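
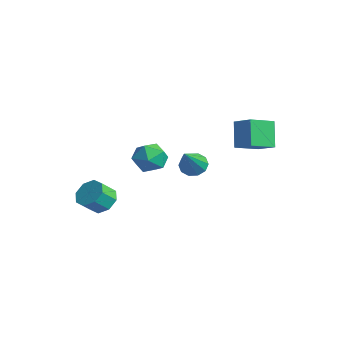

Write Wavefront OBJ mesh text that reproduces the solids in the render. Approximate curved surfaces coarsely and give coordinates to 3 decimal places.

v -2.558 -1.58 -1.974
v -1.723 -1.716 -2.176
v -1.667 -2.515 -1.408
v -2.502 -2.38 -1.206
v -1.798 -1.26 -1.696
v -1.742 -2.059 -0.928
v -2.319 -0.992 -1.38
v -2.263 -1.791 -0.611
v -2.979 -1.068 -1.411
v -2.924 -1.868 -0.643
v -3.393 -1.445 -1.772
v -3.337 -2.244 -1.004
v -3.318 -1.901 -2.252
v -3.262 -2.7 -1.484
v -2.797 -2.169 -2.569
v -2.741 -2.968 -1.8
v -2.136 -2.092 -2.537
v -2.081 -2.892 -1.769
v 0.519 1.668 0.993
v 0.786 1.233 0.47
v 1.521 0.532 2.447
v 1.078 1.572 0.533
v 1.156 1.946 0.771
v 0.991 2.215 1.094
v 0.646 2.274 1.378
v 0.252 2.102 1.515
v -0.04 1.764 1.452
v -0.118 1.389 1.214
v 0.046 1.121 0.891
v 0.392 1.061 0.607
v 3.32 -1.4 3.507
v 3.764 -1.879 4.177
v 2.596 -2.661 3.083
v 3.04 -3.14 3.753
v 2.397 -2.501 3.984
v 2.844 -1.722 4.245
v 3.516 -2.818 3.015
v 3.963 -2.039 3.276
v 3.885 -2.756 3.873
v 3.193 -2.56 4.471
v 3.167 -1.98 2.789
v 2.475 -1.784 3.387
v 1.603 3.22 3.94
v 2.681 3.443 4.467
v 1.55 4.6 3.466
v 2.628 4.823 3.993
v 2.332 2.797 2.627
v 3.41 3.02 3.154
v 2.279 4.177 2.153
v 3.357 4.4 2.68
f 2 1 5
f 2 5 3
f 3 5 6
f 3 6 4
f 5 1 7
f 5 7 6
f 6 7 8
f 6 8 4
f 7 1 9
f 7 9 8
f 8 9 10
f 8 10 4
f 9 1 11
f 9 11 10
f 10 11 12
f 10 12 4
f 11 1 13
f 11 13 12
f 12 13 14
f 12 14 4
f 13 1 15
f 13 15 14
f 14 15 16
f 14 16 4
f 15 1 17
f 15 17 16
f 16 17 18
f 16 18 4
f 17 1 2
f 17 2 18
f 18 2 3
f 18 3 4
f 20 19 22
f 20 22 21
f 22 19 23
f 22 23 21
f 23 19 24
f 23 24 21
f 24 19 25
f 24 25 21
f 25 19 26
f 25 26 21
f 26 19 27
f 26 27 21
f 27 19 28
f 27 28 21
f 28 19 29
f 28 29 21
f 29 19 30
f 29 30 21
f 30 19 20
f 30 20 21
f 31 42 36
f 31 36 32
f 31 32 38
f 31 38 41
f 31 41 42
f 32 36 40
f 36 42 35
f 42 41 33
f 41 38 37
f 38 32 39
f 34 40 35
f 34 35 33
f 34 33 37
f 34 37 39
f 34 39 40
f 35 40 36
f 33 35 42
f 37 33 41
f 39 37 38
f 40 39 32
f 44 46 43
f 47 44 43
f 43 46 45
f 45 47 43
f 44 50 46
f 48 44 47
f 48 50 44
f 46 50 45
f 49 47 45
f 45 50 49
f 49 48 47
f 50 48 49



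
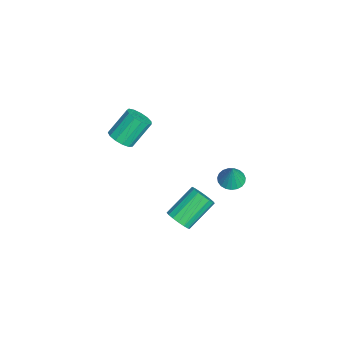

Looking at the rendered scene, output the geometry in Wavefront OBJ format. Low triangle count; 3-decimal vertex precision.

v 3.604 1.104 -0.009
v 4.199 1.108 0.464
v 3.251 2.401 1.643
v 2.656 2.396 1.169
v 4.272 1.376 0.229
v 3.324 2.669 1.408
v 4.193 1.582 -0.061
v 3.244 2.875 1.118
v 3.978 1.678 -0.338
v 3.03 2.97 0.841
v 3.678 1.642 -0.541
v 2.73 2.935 0.638
v 3.361 1.483 -0.621
v 2.413 2.776 0.558
v 3.1 1.237 -0.562
v 2.151 2.53 0.617
v 2.954 0.961 -0.376
v 2.006 2.253 0.803
v 2.957 0.717 -0.106
v 2.009 2.01 1.073
v 3.109 0.562 0.186
v 2.16 1.854 1.365
v 3.374 0.531 0.433
v 2.425 1.823 1.612
v 3.691 0.631 0.579
v 2.743 1.923 1.758
v 3.989 0.839 0.59
v 3.041 2.132 1.769
v -3.139 -1.869 0.309
v -2.376 -1.757 0.558
v -2.978 -0.72 1.94
v -3.741 -0.831 1.691
v -2.467 -1.419 0.264
v -3.069 -0.382 1.647
v -2.77 -1.224 -0.014
v -3.372 -0.187 1.368
v -3.191 -1.233 -0.191
v -3.793 -0.196 1.192
v -3.596 -1.444 -0.208
v -4.198 -0.407 1.174
v -3.855 -1.79 -0.062
v -4.457 -0.753 1.32
v -3.887 -2.161 0.202
v -4.489 -1.124 1.585
v -3.681 -2.439 0.5
v -4.283 -1.402 1.883
v -3.304 -2.536 0.738
v -3.906 -1.499 2.12
v -2.874 -2.421 0.839
v -3.476 -1.384 2.221
v -2.528 -2.131 0.772
v -3.13 -1.093 2.154
v 0.662 3.932 0.485
v 1.121 3.369 0.341
v 1.098 3.948 1.815
v 1.298 3.613 0.28
v 1.365 3.912 0.255
v 1.311 4.215 0.269
v 1.145 4.469 0.32
v 0.895 4.629 0.4
v 0.605 4.67 0.495
v 0.324 4.582 0.588
v 0.103 4.383 0.663
v -0.022 4.105 0.707
v -0.029 3.797 0.713
v 0.084 3.513 0.679
v 0.297 3.301 0.612
v 0.573 3.198 0.523
v 0.864 3.222 0.427
f 2 1 5
f 2 5 3
f 3 5 6
f 3 6 4
f 5 1 7
f 5 7 6
f 6 7 8
f 6 8 4
f 7 1 9
f 7 9 8
f 8 9 10
f 8 10 4
f 9 1 11
f 9 11 10
f 10 11 12
f 10 12 4
f 11 1 13
f 11 13 12
f 12 13 14
f 12 14 4
f 13 1 15
f 13 15 14
f 14 15 16
f 14 16 4
f 15 1 17
f 15 17 16
f 16 17 18
f 16 18 4
f 17 1 19
f 17 19 18
f 18 19 20
f 18 20 4
f 19 1 21
f 19 21 20
f 20 21 22
f 20 22 4
f 21 1 23
f 21 23 22
f 22 23 24
f 22 24 4
f 23 1 25
f 23 25 24
f 24 25 26
f 24 26 4
f 25 1 27
f 25 27 26
f 26 27 28
f 26 28 4
f 27 1 2
f 27 2 28
f 28 2 3
f 28 3 4
f 30 29 33
f 30 33 31
f 31 33 34
f 31 34 32
f 33 29 35
f 33 35 34
f 34 35 36
f 34 36 32
f 35 29 37
f 35 37 36
f 36 37 38
f 36 38 32
f 37 29 39
f 37 39 38
f 38 39 40
f 38 40 32
f 39 29 41
f 39 41 40
f 40 41 42
f 40 42 32
f 41 29 43
f 41 43 42
f 42 43 44
f 42 44 32
f 43 29 45
f 43 45 44
f 44 45 46
f 44 46 32
f 45 29 47
f 45 47 46
f 46 47 48
f 46 48 32
f 47 29 49
f 47 49 48
f 48 49 50
f 48 50 32
f 49 29 51
f 49 51 50
f 50 51 52
f 50 52 32
f 51 29 30
f 51 30 52
f 52 30 31
f 52 31 32
f 54 53 56
f 54 56 55
f 56 53 57
f 56 57 55
f 57 53 58
f 57 58 55
f 58 53 59
f 58 59 55
f 59 53 60
f 59 60 55
f 60 53 61
f 60 61 55
f 61 53 62
f 61 62 55
f 62 53 63
f 62 63 55
f 63 53 64
f 63 64 55
f 64 53 65
f 64 65 55
f 65 53 66
f 65 66 55
f 66 53 67
f 66 67 55
f 67 53 68
f 67 68 55
f 68 53 69
f 68 69 55
f 69 53 54
f 69 54 55



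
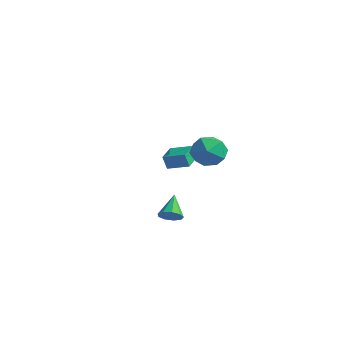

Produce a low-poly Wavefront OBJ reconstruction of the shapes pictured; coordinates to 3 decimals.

v -3.415 2.943 -3.236
v -3.605 2.76 -2.334
v -4.126 4.157 -3.138
v -4.315 3.973 -2.236
v -2.265 3.587 -2.864
v -2.454 3.403 -1.962
v -2.975 4.8 -2.766
v -3.165 4.617 -1.864
v 1.657 2.818 -0.043
v 2.369 1.879 -0.192
v 0.171 1.641 0.272
v 0.883 0.702 0.123
v 1.009 1.397 1.078
v 1.928 2.125 0.883
v 0.612 1.395 -0.803
v 1.531 2.123 -0.998
v 1.723 1 -0.662
v 1.969 1.001 0.5
v 0.571 2.519 -0.42
v 0.817 2.52 0.742
v 4.114 -3.541 -2.077
v 4.702 -3.422 -1.758
v 3.386 -2.619 -1.083
v 4.638 -3.108 -2.096
v 4.329 -2.998 -2.425
v 3.919 -3.142 -2.591
v 3.6 -3.472 -2.517
v 3.522 -3.836 -2.238
v 3.721 -4.061 -1.883
v 4.104 -4.044 -1.619
v 4.491 -3.791 -1.57
f 2 4 1
f 5 2 1
f 1 4 3
f 3 5 1
f 2 8 4
f 6 2 5
f 6 8 2
f 4 8 3
f 7 5 3
f 3 8 7
f 7 6 5
f 8 6 7
f 9 20 14
f 9 14 10
f 9 10 16
f 9 16 19
f 9 19 20
f 10 14 18
f 14 20 13
f 20 19 11
f 19 16 15
f 16 10 17
f 12 18 13
f 12 13 11
f 12 11 15
f 12 15 17
f 12 17 18
f 13 18 14
f 11 13 20
f 15 11 19
f 17 15 16
f 18 17 10
f 22 21 24
f 22 24 23
f 24 21 25
f 24 25 23
f 25 21 26
f 25 26 23
f 26 21 27
f 26 27 23
f 27 21 28
f 27 28 23
f 28 21 29
f 28 29 23
f 29 21 30
f 29 30 23
f 30 21 31
f 30 31 23
f 31 21 22
f 31 22 23



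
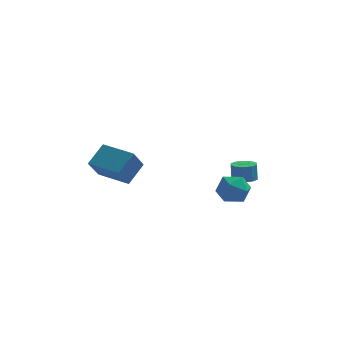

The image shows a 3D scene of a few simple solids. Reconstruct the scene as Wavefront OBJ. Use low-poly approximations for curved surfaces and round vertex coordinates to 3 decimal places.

v 3.225 1.145 -0.931
v 4.041 0.763 -0.205
v 1.979 -0.003 -0.135
v 2.795 -0.385 0.591
v 2.397 0.697 0.686
v 3.167 1.406 0.194
v 2.853 -0.646 -0.534
v 3.623 0.063 -1.026
v 3.811 -0.344 0.04
v 3.529 0.486 0.794
v 2.491 0.274 -1.134
v 2.209 1.104 -0.38
v -2.787 -4.109 2.526
v -3.286 -4.975 3.814
v -4.564 -2.921 2.638
v -5.062 -3.787 3.926
v -2.018 -3.053 3.534
v -2.516 -3.919 4.822
v -3.794 -1.865 3.646
v -4.293 -2.731 4.934
v 3.679 3.69 -1.031
v 4.16 4.347 -1.121
v 4.103 4.548 0.041
v 3.621 3.89 0.131
v 3.678 4.498 -1.17
v 3.621 4.698 -0.009
v 3.197 4.339 -1.167
v 3.14 4.54 -0.005
v 2.9 3.933 -1.111
v 2.842 4.134 0.05
v 2.9 3.433 -1.025
v 2.843 3.634 0.137
v 3.197 3.032 -0.941
v 3.14 3.233 0.221
v 3.679 2.882 -0.891
v 3.622 3.082 0.27
v 4.16 3.04 -0.895
v 4.103 3.241 0.267
v 4.458 3.446 -0.95
v 4.4 3.647 0.211
v 4.457 3.946 -1.037
v 4.4 4.147 0.125
f 1 12 6
f 1 6 2
f 1 2 8
f 1 8 11
f 1 11 12
f 2 6 10
f 6 12 5
f 12 11 3
f 11 8 7
f 8 2 9
f 4 10 5
f 4 5 3
f 4 3 7
f 4 7 9
f 4 9 10
f 5 10 6
f 3 5 12
f 7 3 11
f 9 7 8
f 10 9 2
f 14 16 13
f 17 14 13
f 13 16 15
f 15 17 13
f 14 20 16
f 18 14 17
f 18 20 14
f 16 20 15
f 19 17 15
f 15 20 19
f 19 18 17
f 20 18 19
f 22 21 25
f 22 25 23
f 23 25 26
f 23 26 24
f 25 21 27
f 25 27 26
f 26 27 28
f 26 28 24
f 27 21 29
f 27 29 28
f 28 29 30
f 28 30 24
f 29 21 31
f 29 31 30
f 30 31 32
f 30 32 24
f 31 21 33
f 31 33 32
f 32 33 34
f 32 34 24
f 33 21 35
f 33 35 34
f 34 35 36
f 34 36 24
f 35 21 37
f 35 37 36
f 36 37 38
f 36 38 24
f 37 21 39
f 37 39 38
f 38 39 40
f 38 40 24
f 39 21 41
f 39 41 40
f 40 41 42
f 40 42 24
f 41 21 22
f 41 22 42
f 42 22 23
f 42 23 24



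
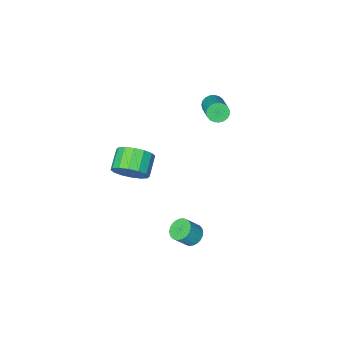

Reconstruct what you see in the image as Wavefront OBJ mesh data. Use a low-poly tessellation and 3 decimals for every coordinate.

v 3.587 2.669 3.534
v 4.23 2.654 4.364
v 3.396 1.817 4.996
v 2.753 1.831 4.166
v 3.889 3.066 4.458
v 3.055 2.229 5.09
v 3.466 3.371 4.305
v 2.632 2.534 4.937
v 3.076 3.488 3.945
v 2.242 2.651 4.577
v 2.823 3.386 3.475
v 1.988 2.549 4.107
v 2.774 3.091 3.021
v 1.94 2.254 3.653
v 2.944 2.683 2.704
v 2.11 1.846 3.336
v 3.285 2.271 2.61
v 2.451 1.434 3.242
v 3.708 1.966 2.763
v 2.874 1.129 3.395
v 4.098 1.849 3.123
v 3.264 1.012 3.755
v 4.352 1.951 3.593
v 3.517 1.114 4.225
v 4.4 2.246 4.047
v 3.566 1.409 4.679
v 0.12 3.336 -3.637
v 0.563 2.932 -4.036
v 1.303 2.84 -3.122
v 0.86 3.244 -2.723
v 0.661 3.189 -4.09
v 1.401 3.098 -3.175
v 0.677 3.47 -4.074
v 1.416 3.378 -3.16
v 0.608 3.729 -3.992
v 1.348 3.637 -3.078
v 0.464 3.929 -3.856
v 1.204 3.837 -2.942
v 0.269 4.039 -3.687
v 1.009 3.947 -2.772
v 0.05 4.041 -3.51
v 0.79 3.949 -2.596
v -0.157 3.936 -3.353
v 0.583 3.845 -2.438
v -0.323 3.74 -3.238
v 0.417 3.648 -2.324
v -0.421 3.482 -3.185
v 0.319 3.391 -2.27
v -0.436 3.202 -3.2
v 0.303 3.11 -2.286
v -0.368 2.943 -3.282
v 0.372 2.851 -2.368
v -0.224 2.743 -3.418
v 0.516 2.651 -2.504
v -0.029 2.633 -3.588
v 0.711 2.541 -2.673
v 0.19 2.631 -3.764
v 0.93 2.539 -2.85
v 0.397 2.735 -3.922
v 1.137 2.644 -3.007
v -4.188 -1.533 1.912
v -3.572 -1.681 1.726
v -2.876 -0.054 2.743
v -3.492 0.093 2.928
v -3.655 -1.517 1.522
v -2.96 0.109 2.538
v -3.831 -1.357 1.385
v -3.135 0.27 2.402
v -4.068 -1.227 1.34
v -3.373 0.4 2.356
v -4.326 -1.15 1.393
v -3.631 0.477 2.409
v -4.56 -1.139 1.536
v -3.865 0.487 2.552
v -4.73 -1.196 1.744
v -4.034 0.43 2.76
v -4.806 -1.312 1.981
v -4.11 0.314 2.997
v -4.775 -1.466 2.206
v -4.079 0.16 3.222
v -4.642 -1.631 2.38
v -3.947 -0.005 3.396
v -4.431 -1.78 2.473
v -3.736 -0.154 3.49
v -4.178 -1.886 2.47
v -3.483 -0.259 3.486
v -3.927 -1.931 2.369
v -3.231 -0.304 3.386
v -3.72 -1.907 2.19
v -3.025 -0.281 3.206
v -3.595 -1.818 1.963
v -2.899 -0.192 2.979
f 2 1 5
f 2 5 3
f 3 5 6
f 3 6 4
f 5 1 7
f 5 7 6
f 6 7 8
f 6 8 4
f 7 1 9
f 7 9 8
f 8 9 10
f 8 10 4
f 9 1 11
f 9 11 10
f 10 11 12
f 10 12 4
f 11 1 13
f 11 13 12
f 12 13 14
f 12 14 4
f 13 1 15
f 13 15 14
f 14 15 16
f 14 16 4
f 15 1 17
f 15 17 16
f 16 17 18
f 16 18 4
f 17 1 19
f 17 19 18
f 18 19 20
f 18 20 4
f 19 1 21
f 19 21 20
f 20 21 22
f 20 22 4
f 21 1 23
f 21 23 22
f 22 23 24
f 22 24 4
f 23 1 25
f 23 25 24
f 24 25 26
f 24 26 4
f 25 1 2
f 25 2 26
f 26 2 3
f 26 3 4
f 28 27 31
f 28 31 29
f 29 31 32
f 29 32 30
f 31 27 33
f 31 33 32
f 32 33 34
f 32 34 30
f 33 27 35
f 33 35 34
f 34 35 36
f 34 36 30
f 35 27 37
f 35 37 36
f 36 37 38
f 36 38 30
f 37 27 39
f 37 39 38
f 38 39 40
f 38 40 30
f 39 27 41
f 39 41 40
f 40 41 42
f 40 42 30
f 41 27 43
f 41 43 42
f 42 43 44
f 42 44 30
f 43 27 45
f 43 45 44
f 44 45 46
f 44 46 30
f 45 27 47
f 45 47 46
f 46 47 48
f 46 48 30
f 47 27 49
f 47 49 48
f 48 49 50
f 48 50 30
f 49 27 51
f 49 51 50
f 50 51 52
f 50 52 30
f 51 27 53
f 51 53 52
f 52 53 54
f 52 54 30
f 53 27 55
f 53 55 54
f 54 55 56
f 54 56 30
f 55 27 57
f 55 57 56
f 56 57 58
f 56 58 30
f 57 27 59
f 57 59 58
f 58 59 60
f 58 60 30
f 59 27 28
f 59 28 60
f 60 28 29
f 60 29 30
f 62 61 65
f 62 65 63
f 63 65 66
f 63 66 64
f 65 61 67
f 65 67 66
f 66 67 68
f 66 68 64
f 67 61 69
f 67 69 68
f 68 69 70
f 68 70 64
f 69 61 71
f 69 71 70
f 70 71 72
f 70 72 64
f 71 61 73
f 71 73 72
f 72 73 74
f 72 74 64
f 73 61 75
f 73 75 74
f 74 75 76
f 74 76 64
f 75 61 77
f 75 77 76
f 76 77 78
f 76 78 64
f 77 61 79
f 77 79 78
f 78 79 80
f 78 80 64
f 79 61 81
f 79 81 80
f 80 81 82
f 80 82 64
f 81 61 83
f 81 83 82
f 82 83 84
f 82 84 64
f 83 61 85
f 83 85 84
f 84 85 86
f 84 86 64
f 85 61 87
f 85 87 86
f 86 87 88
f 86 88 64
f 87 61 89
f 87 89 88
f 88 89 90
f 88 90 64
f 89 61 91
f 89 91 90
f 90 91 92
f 90 92 64
f 91 61 62
f 91 62 92
f 92 62 63
f 92 63 64



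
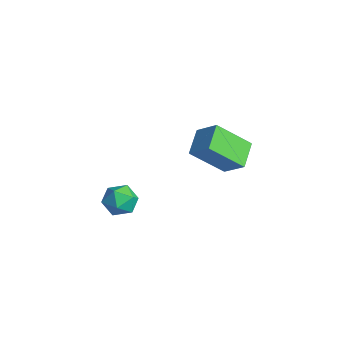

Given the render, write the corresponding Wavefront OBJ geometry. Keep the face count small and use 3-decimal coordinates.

v -2.246 -2.749 1.574
v -1.796 -2.042 1.818
v -1.264 -3.038 0.602
v -0.814 -2.331 0.846
v -0.873 -3.017 1.382
v -1.48 -2.838 1.983
v -1.58 -2.242 0.437
v -2.187 -2.063 1.038
v -1.385 -1.728 1.115
v -0.948 -2.207 1.699
v -2.112 -2.873 0.721
v -1.675 -3.352 1.305
v -2.87 1.961 3.146
v -1.921 2.398 3.984
v -2.297 3.412 1.74
v -1.347 3.849 2.579
v -1.953 1.051 2.581
v -1.003 1.488 3.42
v -1.379 2.502 1.176
v -0.43 2.939 2.014
f 1 12 6
f 1 6 2
f 1 2 8
f 1 8 11
f 1 11 12
f 2 6 10
f 6 12 5
f 12 11 3
f 11 8 7
f 8 2 9
f 4 10 5
f 4 5 3
f 4 3 7
f 4 7 9
f 4 9 10
f 5 10 6
f 3 5 12
f 7 3 11
f 9 7 8
f 10 9 2
f 14 16 13
f 17 14 13
f 13 16 15
f 15 17 13
f 14 20 16
f 18 14 17
f 18 20 14
f 16 20 15
f 19 17 15
f 15 20 19
f 19 18 17
f 20 18 19



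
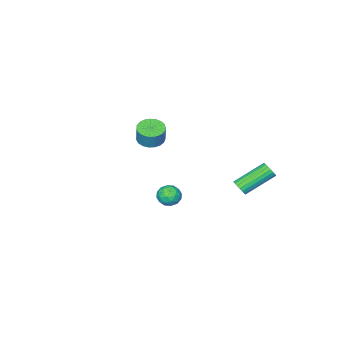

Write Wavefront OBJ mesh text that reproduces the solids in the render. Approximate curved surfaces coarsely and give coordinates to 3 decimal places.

v -1.644 -3.595 1.316
v -0.946 -4.024 1.289
v -0.738 -3.754 2.377
v -1.436 -3.325 2.404
v -0.842 -3.714 1.192
v -0.634 -3.444 2.28
v -0.877 -3.383 1.117
v -0.669 -3.113 2.205
v -1.045 -3.089 1.076
v -0.837 -2.819 2.164
v -1.316 -2.883 1.076
v -1.108 -2.613 2.164
v -1.644 -2.799 1.119
v -1.436 -2.529 2.206
v -1.972 -2.853 1.195
v -1.764 -2.583 2.283
v -2.243 -3.036 1.292
v -2.035 -2.766 2.38
v -2.411 -3.315 1.393
v -2.203 -3.045 2.481
v -2.446 -3.642 1.481
v -2.238 -3.372 2.569
v -2.342 -3.962 1.541
v -2.134 -3.692 2.629
v -2.118 -4.218 1.561
v -1.91 -3.948 2.649
v -1.812 -4.366 1.54
v -1.603 -4.096 2.627
v -1.476 -4.381 1.479
v -1.268 -4.111 2.567
v -1.17 -4.26 1.391
v -0.962 -3.99 2.478
v 3.024 3.89 3.119
v 3.519 4.279 3.411
v 3.781 3.461 2.409
v 4.276 3.85 2.701
v 3.993 3.325 3.056
v 3.525 3.59 3.495
v 3.775 4.15 2.325
v 3.307 4.415 2.764
v 3.983 4.44 2.92
v 4.118 3.93 3.372
v 3.182 3.81 2.448
v 3.317 3.3 2.9
v 3.205 4.122 3.327
v 4.095 3.618 2.493
v 3.929 3.309 2.701
v 4.219 3.538 2.873
v 3.209 3.717 3.377
v 3.5 3.946 3.548
v 3.778 3.386 3.339
v 3.8 3.794 2.272
v 4.091 4.023 2.443
v 3.081 4.202 2.947
v 3.371 4.431 3.119
v 3.522 4.354 2.481
v 3.769 4.446 3.21
v 4.213 4.193 2.793
v 3.919 4.369 2.572
v 3.644 4.525 2.83
v 3.848 4.146 3.476
v 4.293 3.894 3.059
v 4.126 3.585 3.267
v 3.851 3.741 3.525
v 4.12 4.24 3.188
v 3.007 3.846 2.761
v 3.452 3.594 2.344
v 3.449 3.999 2.295
v 3.174 4.155 2.553
v 3.087 3.547 3.027
v 3.531 3.294 2.61
v 3.656 3.215 2.99
v 3.381 3.371 3.248
v 3.18 3.5 2.632
v -2.761 2.423 -0.27
v -2.462 2.772 0.013
v -4.18 3.385 1.074
v -4.479 3.037 0.79
v -2.531 2.903 -0.176
v -4.249 3.516 0.885
v -2.647 2.939 -0.383
v -4.365 3.552 0.677
v -2.785 2.873 -0.569
v -4.503 3.486 0.492
v -2.918 2.718 -0.695
v -4.636 3.331 0.366
v -3.02 2.504 -0.737
v -4.738 3.117 0.323
v -3.071 2.275 -0.687
v -4.789 2.888 0.374
v -3.06 2.075 -0.554
v -4.778 2.688 0.507
v -2.991 1.944 -0.365
v -4.709 2.557 0.696
v -2.875 1.908 -0.157
v -4.593 2.521 0.903
v -2.737 1.974 0.028
v -4.455 2.587 1.089
v -2.604 2.129 0.154
v -4.322 2.742 1.215
v -2.502 2.343 0.197
v -4.22 2.956 1.257
v -2.451 2.572 0.146
v -4.169 3.185 1.207
f 2 1 5
f 2 5 3
f 3 5 6
f 3 6 4
f 5 1 7
f 5 7 6
f 6 7 8
f 6 8 4
f 7 1 9
f 7 9 8
f 8 9 10
f 8 10 4
f 9 1 11
f 9 11 10
f 10 11 12
f 10 12 4
f 11 1 13
f 11 13 12
f 12 13 14
f 12 14 4
f 13 1 15
f 13 15 14
f 14 15 16
f 14 16 4
f 15 1 17
f 15 17 16
f 16 17 18
f 16 18 4
f 17 1 19
f 17 19 18
f 18 19 20
f 18 20 4
f 19 1 21
f 19 21 20
f 20 21 22
f 20 22 4
f 21 1 23
f 21 23 22
f 22 23 24
f 22 24 4
f 23 1 25
f 23 25 24
f 24 25 26
f 24 26 4
f 25 1 27
f 25 27 26
f 26 27 28
f 26 28 4
f 27 1 29
f 27 29 28
f 28 29 30
f 28 30 4
f 29 1 31
f 29 31 30
f 30 31 32
f 30 32 4
f 31 1 2
f 31 2 32
f 32 2 3
f 32 3 4
f 33 70 49
f 70 44 73
f 49 73 38
f 70 73 49
f 33 49 45
f 49 38 50
f 45 50 34
f 49 50 45
f 33 45 54
f 45 34 55
f 54 55 40
f 45 55 54
f 33 54 66
f 54 40 69
f 66 69 43
f 54 69 66
f 33 66 70
f 66 43 74
f 70 74 44
f 66 74 70
f 34 50 61
f 50 38 64
f 61 64 42
f 50 64 61
f 38 73 51
f 73 44 72
f 51 72 37
f 73 72 51
f 44 74 71
f 74 43 67
f 71 67 35
f 74 67 71
f 43 69 68
f 69 40 56
f 68 56 39
f 69 56 68
f 40 55 60
f 55 34 57
f 60 57 41
f 55 57 60
f 36 62 48
f 62 42 63
f 48 63 37
f 62 63 48
f 36 48 46
f 48 37 47
f 46 47 35
f 48 47 46
f 36 46 53
f 46 35 52
f 53 52 39
f 46 52 53
f 36 53 58
f 53 39 59
f 58 59 41
f 53 59 58
f 36 58 62
f 58 41 65
f 62 65 42
f 58 65 62
f 37 63 51
f 63 42 64
f 51 64 38
f 63 64 51
f 35 47 71
f 47 37 72
f 71 72 44
f 47 72 71
f 39 52 68
f 52 35 67
f 68 67 43
f 52 67 68
f 41 59 60
f 59 39 56
f 60 56 40
f 59 56 60
f 42 65 61
f 65 41 57
f 61 57 34
f 65 57 61
f 76 75 79
f 76 79 77
f 77 79 80
f 77 80 78
f 79 75 81
f 79 81 80
f 80 81 82
f 80 82 78
f 81 75 83
f 81 83 82
f 82 83 84
f 82 84 78
f 83 75 85
f 83 85 84
f 84 85 86
f 84 86 78
f 85 75 87
f 85 87 86
f 86 87 88
f 86 88 78
f 87 75 89
f 87 89 88
f 88 89 90
f 88 90 78
f 89 75 91
f 89 91 90
f 90 91 92
f 90 92 78
f 91 75 93
f 91 93 92
f 92 93 94
f 92 94 78
f 93 75 95
f 93 95 94
f 94 95 96
f 94 96 78
f 95 75 97
f 95 97 96
f 96 97 98
f 96 98 78
f 97 75 99
f 97 99 98
f 98 99 100
f 98 100 78
f 99 75 101
f 99 101 100
f 100 101 102
f 100 102 78
f 101 75 103
f 101 103 102
f 102 103 104
f 102 104 78
f 103 75 76
f 103 76 104
f 104 76 77
f 104 77 78



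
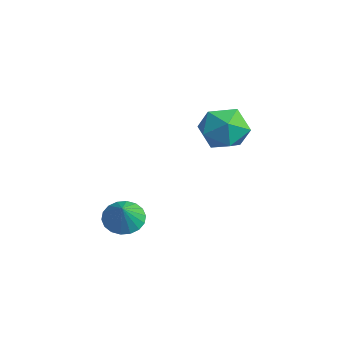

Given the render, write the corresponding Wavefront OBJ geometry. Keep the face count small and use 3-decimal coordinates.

v -3.016 -0.978 -1.249
v -2.297 -1.011 -1.773
v -2.264 -1.382 -0.191
v -2.29 -0.639 -1.636
v -2.426 -0.335 -1.423
v -2.679 -0.157 -1.175
v -2.999 -0.143 -0.942
v -3.323 -0.293 -0.77
v -3.585 -0.58 -0.693
v -3.735 -0.945 -0.726
v -3.743 -1.316 -0.862
v -3.606 -1.621 -1.076
v -3.353 -1.798 -1.323
v -3.033 -1.813 -1.556
v -2.71 -1.662 -1.728
v -2.447 -1.376 -1.806
v -4.528 4.117 1.7
v -3.981 4.957 2.394
v -3.359 2.723 2.466
v -2.812 3.563 3.16
v -3.97 3.248 3.382
v -4.692 4.11 2.908
v -2.648 3.57 1.952
v -3.37 4.432 1.478
v -2.819 4.619 2.55
v -3.636 4.42 3.434
v -3.704 3.26 1.426
v -4.521 3.061 2.31
f 2 1 4
f 2 4 3
f 4 1 5
f 4 5 3
f 5 1 6
f 5 6 3
f 6 1 7
f 6 7 3
f 7 1 8
f 7 8 3
f 8 1 9
f 8 9 3
f 9 1 10
f 9 10 3
f 10 1 11
f 10 11 3
f 11 1 12
f 11 12 3
f 12 1 13
f 12 13 3
f 13 1 14
f 13 14 3
f 14 1 15
f 14 15 3
f 15 1 16
f 15 16 3
f 16 1 2
f 16 2 3
f 17 28 22
f 17 22 18
f 17 18 24
f 17 24 27
f 17 27 28
f 18 22 26
f 22 28 21
f 28 27 19
f 27 24 23
f 24 18 25
f 20 26 21
f 20 21 19
f 20 19 23
f 20 23 25
f 20 25 26
f 21 26 22
f 19 21 28
f 23 19 27
f 25 23 24
f 26 25 18



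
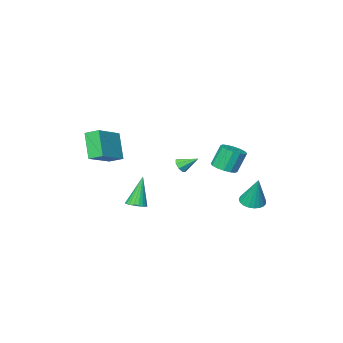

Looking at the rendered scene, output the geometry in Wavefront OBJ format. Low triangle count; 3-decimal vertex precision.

v 2.384 -1.382 -0.751
v 1.986 -2.424 0.812
v 4.207 -0.656 0.198
v 3.809 -1.698 1.76
v 2.871 -2.122 -1.12
v 2.473 -3.164 0.442
v 4.694 -1.396 -0.172
v 4.296 -2.438 1.391
v 1.444 3.075 0.147
v 1.842 3.181 0.465
v 0.756 3.785 0.773
v 1.822 3.432 0.157
v 1.58 3.474 -0.156
v 1.259 3.282 -0.292
v 1.046 2.969 -0.17
v 1.066 2.718 0.138
v 1.308 2.675 0.451
v 1.629 2.867 0.587
v -3.57 0.207 -2.406
v -3.073 0.854 -2.254
v -3.673 0.98 -0.841
v -4.17 0.333 -0.994
v -3.431 1.025 -2.421
v -4.03 1.151 -1.008
v -3.825 0.976 -2.584
v -4.425 1.103 -1.171
v -4.151 0.722 -2.699
v -4.751 0.849 -1.286
v -4.322 0.329 -2.736
v -4.921 0.456 -1.323
v -4.291 -0.096 -2.685
v -4.891 0.031 -1.272
v -4.067 -0.44 -2.559
v -4.667 -0.314 -1.146
v -3.71 -0.611 -2.392
v -4.309 -0.485 -0.979
v -3.315 -0.563 -2.229
v -3.915 -0.436 -0.816
v -2.989 -0.309 -2.114
v -3.589 -0.182 -0.701
v -2.819 0.084 -2.077
v -3.418 0.211 -0.664
v -2.849 0.509 -2.128
v -3.449 0.636 -0.715
v 3.146 1.128 -3.251
v 3.75 1.061 -3.051
v 2.474 0.812 -1.329
v 3.711 1.322 -3.022
v 3.573 1.55 -3.032
v 3.362 1.705 -3.08
v 3.114 1.76 -3.158
v 2.871 1.706 -3.252
v 2.675 1.551 -3.346
v 2.561 1.324 -3.423
v 2.548 1.062 -3.47
v 2.638 0.812 -3.48
v 2.816 0.616 -3.45
v 3.051 0.509 -3.385
v 3.302 0.509 -3.298
v 3.526 0.616 -3.202
v 3.685 0.811 -3.115
v -3.958 2.524 -4.322
v -3.171 2.384 -4.306
v -3.882 3.176 -2.358
v -3.183 2.7 -4.41
v -3.329 2.985 -4.499
v -3.584 3.191 -4.557
v -3.903 3.281 -4.575
v -4.232 3.24 -4.549
v -4.514 3.076 -4.483
v -4.7 2.816 -4.39
v -4.757 2.506 -4.285
v -4.676 2.199 -4.186
v -4.471 1.948 -4.11
v -4.177 1.797 -4.072
v -3.846 1.771 -4.076
v -3.534 1.876 -4.123
v -3.295 2.093 -4.204
f 2 4 1
f 5 2 1
f 1 4 3
f 3 5 1
f 2 8 4
f 6 2 5
f 6 8 2
f 4 8 3
f 7 5 3
f 3 8 7
f 7 6 5
f 8 6 7
f 10 9 12
f 10 12 11
f 12 9 13
f 12 13 11
f 13 9 14
f 13 14 11
f 14 9 15
f 14 15 11
f 15 9 16
f 15 16 11
f 16 9 17
f 16 17 11
f 17 9 18
f 17 18 11
f 18 9 10
f 18 10 11
f 20 19 23
f 20 23 21
f 21 23 24
f 21 24 22
f 23 19 25
f 23 25 24
f 24 25 26
f 24 26 22
f 25 19 27
f 25 27 26
f 26 27 28
f 26 28 22
f 27 19 29
f 27 29 28
f 28 29 30
f 28 30 22
f 29 19 31
f 29 31 30
f 30 31 32
f 30 32 22
f 31 19 33
f 31 33 32
f 32 33 34
f 32 34 22
f 33 19 35
f 33 35 34
f 34 35 36
f 34 36 22
f 35 19 37
f 35 37 36
f 36 37 38
f 36 38 22
f 37 19 39
f 37 39 38
f 38 39 40
f 38 40 22
f 39 19 41
f 39 41 40
f 40 41 42
f 40 42 22
f 41 19 43
f 41 43 42
f 42 43 44
f 42 44 22
f 43 19 20
f 43 20 44
f 44 20 21
f 44 21 22
f 46 45 48
f 46 48 47
f 48 45 49
f 48 49 47
f 49 45 50
f 49 50 47
f 50 45 51
f 50 51 47
f 51 45 52
f 51 52 47
f 52 45 53
f 52 53 47
f 53 45 54
f 53 54 47
f 54 45 55
f 54 55 47
f 55 45 56
f 55 56 47
f 56 45 57
f 56 57 47
f 57 45 58
f 57 58 47
f 58 45 59
f 58 59 47
f 59 45 60
f 59 60 47
f 60 45 61
f 60 61 47
f 61 45 46
f 61 46 47
f 63 62 65
f 63 65 64
f 65 62 66
f 65 66 64
f 66 62 67
f 66 67 64
f 67 62 68
f 67 68 64
f 68 62 69
f 68 69 64
f 69 62 70
f 69 70 64
f 70 62 71
f 70 71 64
f 71 62 72
f 71 72 64
f 72 62 73
f 72 73 64
f 73 62 74
f 73 74 64
f 74 62 75
f 74 75 64
f 75 62 76
f 75 76 64
f 76 62 77
f 76 77 64
f 77 62 78
f 77 78 64
f 78 62 63
f 78 63 64



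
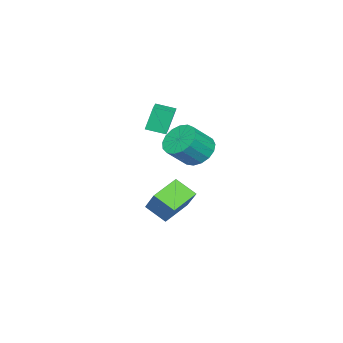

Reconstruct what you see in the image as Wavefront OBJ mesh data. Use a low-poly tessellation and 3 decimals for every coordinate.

v -2.915 -3.458 1.621
v -3.351 -3.19 3.063
v -3.273 -2.408 1.317
v -3.709 -2.14 2.759
v -1.591 -2.92 1.921
v -2.027 -2.652 3.363
v -1.949 -1.87 1.617
v -2.385 -1.602 3.059
v 2.311 1.977 2.865
v 2.889 2.814 2.785
v 3.868 2.239 3.856
v 3.289 1.403 3.935
v 2.57 2.926 3.138
v 3.548 2.351 4.208
v 2.191 2.82 3.427
v 3.17 2.245 4.497
v 1.84 2.522 3.588
v 2.819 1.947 4.658
v 1.596 2.098 3.583
v 2.575 1.523 4.653
v 1.517 1.647 3.414
v 2.496 1.072 4.484
v 1.619 1.272 3.119
v 2.598 0.697 4.189
v 1.88 1.058 2.766
v 2.858 0.484 3.836
v 2.239 1.055 2.435
v 3.218 0.48 3.505
v 2.615 1.263 2.203
v 3.594 0.688 3.273
v 2.921 1.635 2.123
v 3.9 1.06 3.193
v 3.087 2.085 2.213
v 4.066 1.51 3.283
v 3.076 2.511 2.452
v 4.054 1.936 3.522
v -0.165 -2.196 -2.978
v -1.792 -1.738 -2.389
v -0.119 -1.01 -3.775
v -1.746 -0.552 -3.185
v 0.546 -1.348 -1.675
v -1.081 -0.89 -1.085
v 0.592 -0.162 -2.471
v -1.035 0.296 -1.882
f 2 4 1
f 5 2 1
f 1 4 3
f 3 5 1
f 2 8 4
f 6 2 5
f 6 8 2
f 4 8 3
f 7 5 3
f 3 8 7
f 7 6 5
f 8 6 7
f 10 9 13
f 10 13 11
f 11 13 14
f 11 14 12
f 13 9 15
f 13 15 14
f 14 15 16
f 14 16 12
f 15 9 17
f 15 17 16
f 16 17 18
f 16 18 12
f 17 9 19
f 17 19 18
f 18 19 20
f 18 20 12
f 19 9 21
f 19 21 20
f 20 21 22
f 20 22 12
f 21 9 23
f 21 23 22
f 22 23 24
f 22 24 12
f 23 9 25
f 23 25 24
f 24 25 26
f 24 26 12
f 25 9 27
f 25 27 26
f 26 27 28
f 26 28 12
f 27 9 29
f 27 29 28
f 28 29 30
f 28 30 12
f 29 9 31
f 29 31 30
f 30 31 32
f 30 32 12
f 31 9 33
f 31 33 32
f 32 33 34
f 32 34 12
f 33 9 35
f 33 35 34
f 34 35 36
f 34 36 12
f 35 9 10
f 35 10 36
f 36 10 11
f 36 11 12
f 38 40 37
f 41 38 37
f 37 40 39
f 39 41 37
f 38 44 40
f 42 38 41
f 42 44 38
f 40 44 39
f 43 41 39
f 39 44 43
f 43 42 41
f 44 42 43



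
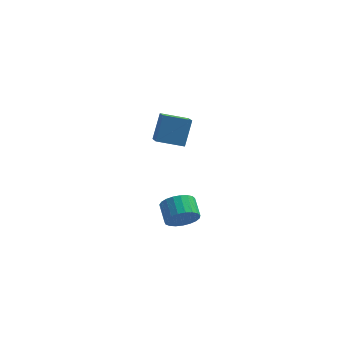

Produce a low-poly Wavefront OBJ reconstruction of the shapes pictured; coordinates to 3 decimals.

v 2.266 -4.274 0.016
v 2.575 -3.81 -0.625
v 2.222 -2.901 -0.137
v 1.914 -3.366 0.504
v 2.247 -3.878 -0.736
v 1.894 -2.97 -0.248
v 1.921 -4.015 -0.716
v 1.568 -3.107 -0.228
v 1.656 -4.197 -0.57
v 1.303 -3.288 -0.082
v 1.496 -4.392 -0.323
v 1.143 -3.483 0.165
v 1.469 -4.567 -0.016
v 1.116 -3.658 0.471
v 1.58 -4.691 0.295
v 1.227 -3.782 0.783
v 1.81 -4.743 0.559
v 1.457 -3.835 1.047
v 2.119 -4.714 0.728
v 1.766 -3.806 1.216
v 2.453 -4.609 0.775
v 2.1 -3.701 1.263
v 2.755 -4.446 0.69
v 2.402 -3.538 1.178
v 2.973 -4.254 0.489
v 2.62 -3.345 0.977
v 3.068 -4.065 0.206
v 2.715 -3.156 0.694
v 3.025 -3.912 -0.11
v 2.672 -3.003 0.378
v 2.851 -3.822 -0.404
v 2.498 -2.913 0.084
v 0.003 2.246 0.816
v 0.317 1.09 1.48
v 0.262 3.085 2.153
v 0.575 1.929 2.818
v 1.405 2.411 0.442
v 1.718 1.255 1.107
v 1.663 3.25 1.78
v 1.977 2.094 2.444
f 2 1 5
f 2 5 3
f 3 5 6
f 3 6 4
f 5 1 7
f 5 7 6
f 6 7 8
f 6 8 4
f 7 1 9
f 7 9 8
f 8 9 10
f 8 10 4
f 9 1 11
f 9 11 10
f 10 11 12
f 10 12 4
f 11 1 13
f 11 13 12
f 12 13 14
f 12 14 4
f 13 1 15
f 13 15 14
f 14 15 16
f 14 16 4
f 15 1 17
f 15 17 16
f 16 17 18
f 16 18 4
f 17 1 19
f 17 19 18
f 18 19 20
f 18 20 4
f 19 1 21
f 19 21 20
f 20 21 22
f 20 22 4
f 21 1 23
f 21 23 22
f 22 23 24
f 22 24 4
f 23 1 25
f 23 25 24
f 24 25 26
f 24 26 4
f 25 1 27
f 25 27 26
f 26 27 28
f 26 28 4
f 27 1 29
f 27 29 28
f 28 29 30
f 28 30 4
f 29 1 31
f 29 31 30
f 30 31 32
f 30 32 4
f 31 1 2
f 31 2 32
f 32 2 3
f 32 3 4
f 34 36 33
f 37 34 33
f 33 36 35
f 35 37 33
f 34 40 36
f 38 34 37
f 38 40 34
f 36 40 35
f 39 37 35
f 35 40 39
f 39 38 37
f 40 38 39



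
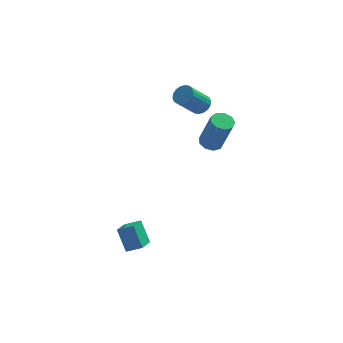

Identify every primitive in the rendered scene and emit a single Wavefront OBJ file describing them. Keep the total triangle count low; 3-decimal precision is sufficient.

v 1.26 3.992 2.049
v 1.731 4.135 2.473
v 0.771 3.551 3.736
v 0.3 3.408 3.311
v 1.574 4.378 2.466
v 0.615 3.795 3.729
v 1.355 4.545 2.377
v 0.396 3.961 3.64
v 1.118 4.602 2.222
v 0.158 4.018 3.485
v 0.908 4.538 2.033
v -0.052 3.955 3.296
v 0.768 4.366 1.848
v -0.192 3.783 3.111
v 0.725 4.12 1.702
v -0.234 3.537 2.965
v 0.789 3.849 1.624
v -0.171 3.265 2.887
v 0.945 3.605 1.631
v -0.014 3.022 2.894
v 1.164 3.439 1.72
v 0.205 2.855 2.983
v 1.402 3.382 1.875
v 0.442 2.798 3.138
v 1.612 3.445 2.064
v 0.652 2.862 3.327
v 1.752 3.617 2.249
v 0.792 3.034 3.512
v 1.794 3.863 2.395
v 0.835 3.28 3.658
v 1.742 2.649 0.036
v 2.231 2.251 -0.192
v 2.807 1.774 1.877
v 2.318 2.171 2.104
v 2.388 2.678 -0.138
v 2.965 2.201 1.931
v 2.244 3.091 -0.002
v 2.82 2.614 2.067
v 1.864 3.297 0.151
v 2.44 2.82 2.22
v 1.427 3.2 0.25
v 2.004 2.723 2.319
v 1.138 2.845 0.249
v 1.714 2.367 2.318
v 1.131 2.398 0.148
v 1.707 1.92 2.217
v 1.41 2.068 -0.006
v 1.986 1.591 2.063
v 1.844 2.01 -0.14
v 2.42 1.533 1.929
v -2.809 -2.428 -4.416
v -3.247 -1.706 -3.275
v -2.407 -1.355 -4.941
v -2.845 -0.633 -3.799
v -1.975 -2.547 -4.021
v -2.413 -1.825 -2.879
v -1.573 -1.474 -4.545
v -2.011 -0.752 -3.404
f 2 1 5
f 2 5 3
f 3 5 6
f 3 6 4
f 5 1 7
f 5 7 6
f 6 7 8
f 6 8 4
f 7 1 9
f 7 9 8
f 8 9 10
f 8 10 4
f 9 1 11
f 9 11 10
f 10 11 12
f 10 12 4
f 11 1 13
f 11 13 12
f 12 13 14
f 12 14 4
f 13 1 15
f 13 15 14
f 14 15 16
f 14 16 4
f 15 1 17
f 15 17 16
f 16 17 18
f 16 18 4
f 17 1 19
f 17 19 18
f 18 19 20
f 18 20 4
f 19 1 21
f 19 21 20
f 20 21 22
f 20 22 4
f 21 1 23
f 21 23 22
f 22 23 24
f 22 24 4
f 23 1 25
f 23 25 24
f 24 25 26
f 24 26 4
f 25 1 27
f 25 27 26
f 26 27 28
f 26 28 4
f 27 1 29
f 27 29 28
f 28 29 30
f 28 30 4
f 29 1 2
f 29 2 30
f 30 2 3
f 30 3 4
f 32 31 35
f 32 35 33
f 33 35 36
f 33 36 34
f 35 31 37
f 35 37 36
f 36 37 38
f 36 38 34
f 37 31 39
f 37 39 38
f 38 39 40
f 38 40 34
f 39 31 41
f 39 41 40
f 40 41 42
f 40 42 34
f 41 31 43
f 41 43 42
f 42 43 44
f 42 44 34
f 43 31 45
f 43 45 44
f 44 45 46
f 44 46 34
f 45 31 47
f 45 47 46
f 46 47 48
f 46 48 34
f 47 31 49
f 47 49 48
f 48 49 50
f 48 50 34
f 49 31 32
f 49 32 50
f 50 32 33
f 50 33 34
f 52 54 51
f 55 52 51
f 51 54 53
f 53 55 51
f 52 58 54
f 56 52 55
f 56 58 52
f 54 58 53
f 57 55 53
f 53 58 57
f 57 56 55
f 58 56 57



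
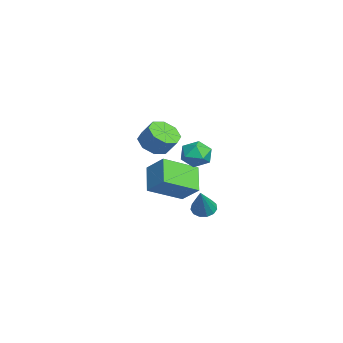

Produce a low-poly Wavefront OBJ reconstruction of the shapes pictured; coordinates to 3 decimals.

v 1.837 0.789 3.58
v 2.439 1.324 3.302
v 2.141 -0.084 2.558
v 2.743 0.451 2.28
v 2.848 0.039 3.018
v 2.66 0.579 3.65
v 1.92 0.661 2.21
v 1.732 1.201 2.842
v 2.49 1.245 2.455
v 3.063 0.861 2.954
v 1.517 0.379 2.906
v 2.09 -0.005 3.405
v -5.12 0.616 -1.776
v -4.473 -1.227 -0.809
v -4.323 1.392 -0.831
v -3.676 -0.452 0.137
v -3.804 0.532 -2.817
v -3.157 -1.312 -1.849
v -3.007 1.307 -1.871
v -2.36 -0.536 -0.904
v -0.644 1.302 -2.011
v -0.168 1.044 -2.388
v 0.404 1.018 -0.489
v -0.099 1.409 -2.367
v -0.203 1.74 -2.233
v -0.447 1.932 -2.029
v -0.754 1.924 -1.819
v -1.026 1.719 -1.67
v -1.177 1.381 -1.629
v -1.158 1.019 -1.71
v -0.977 0.746 -1.886
v -0.69 0.65 -2.102
v -0.388 0.761 -2.289
v 0.012 -1.205 2.768
v 0.689 -1.783 2.769
v 1.124 -1.273 3.653
v 0.448 -0.695 3.652
v 0.817 -1.233 2.388
v 1.252 -0.723 3.272
v 0.473 -0.667 2.23
v 0.909 -0.156 3.114
v -0.14 -0.416 2.387
v 0.295 0.095 3.271
v -0.664 -0.627 2.767
v -0.229 -0.117 3.651
v -0.792 -1.177 3.148
v -0.357 -0.667 4.032
v -0.449 -1.744 3.306
v -0.013 -1.233 4.19
v 0.165 -1.995 3.149
v 0.6 -1.484 4.033
f 1 12 6
f 1 6 2
f 1 2 8
f 1 8 11
f 1 11 12
f 2 6 10
f 6 12 5
f 12 11 3
f 11 8 7
f 8 2 9
f 4 10 5
f 4 5 3
f 4 3 7
f 4 7 9
f 4 9 10
f 5 10 6
f 3 5 12
f 7 3 11
f 9 7 8
f 10 9 2
f 14 16 13
f 17 14 13
f 13 16 15
f 15 17 13
f 14 20 16
f 18 14 17
f 18 20 14
f 16 20 15
f 19 17 15
f 15 20 19
f 19 18 17
f 20 18 19
f 22 21 24
f 22 24 23
f 24 21 25
f 24 25 23
f 25 21 26
f 25 26 23
f 26 21 27
f 26 27 23
f 27 21 28
f 27 28 23
f 28 21 29
f 28 29 23
f 29 21 30
f 29 30 23
f 30 21 31
f 30 31 23
f 31 21 32
f 31 32 23
f 32 21 33
f 32 33 23
f 33 21 22
f 33 22 23
f 35 34 38
f 35 38 36
f 36 38 39
f 36 39 37
f 38 34 40
f 38 40 39
f 39 40 41
f 39 41 37
f 40 34 42
f 40 42 41
f 41 42 43
f 41 43 37
f 42 34 44
f 42 44 43
f 43 44 45
f 43 45 37
f 44 34 46
f 44 46 45
f 45 46 47
f 45 47 37
f 46 34 48
f 46 48 47
f 47 48 49
f 47 49 37
f 48 34 50
f 48 50 49
f 49 50 51
f 49 51 37
f 50 34 35
f 50 35 51
f 51 35 36
f 51 36 37



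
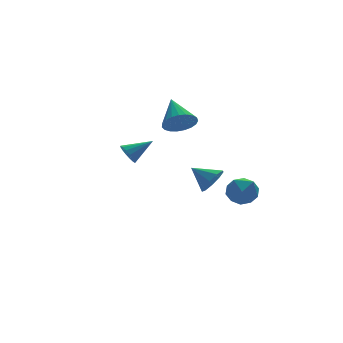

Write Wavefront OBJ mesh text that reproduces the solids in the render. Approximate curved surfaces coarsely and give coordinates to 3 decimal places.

v 3.45 1.672 -3.058
v 3.867 1.5 -2.385
v 2.75 2.548 -2.402
v 4.117 1.909 -2.664
v 4.055 2.207 -3.127
v 3.71 2.254 -3.558
v 3.244 2.029 -3.755
v 2.874 1.637 -3.627
v 2.774 1.261 -3.232
v 2.99 1.078 -2.756
v 3.422 1.172 -2.422
v 1.532 1.201 1.139
v 2.213 1.421 0.681
v 1.748 2.619 2.141
v 1.952 1.584 0.507
v 1.618 1.68 0.442
v 1.27 1.694 0.498
v 0.966 1.623 0.664
v 0.761 1.478 0.913
v 0.688 1.286 1.201
v 0.762 1.079 1.478
v 0.969 0.893 1.696
v 1.273 0.76 1.818
v 1.621 0.704 1.822
v 1.955 0.733 1.709
v 2.215 0.844 1.497
v 2.357 1.016 1.222
v 2.357 1.22 0.934
v -2.948 -3.185 1.496
v -2.714 -3.406 1.039
v -1.812 -3.235 2.104
v -2.684 -3.119 1.007
v -2.725 -2.85 1.107
v -2.826 -2.671 1.311
v -2.96 -2.629 1.564
v -3.091 -2.736 1.8
v -3.183 -2.963 1.954
v -3.213 -3.25 1.986
v -3.172 -3.519 1.886
v -3.071 -3.699 1.682
v -2.937 -3.74 1.428
v -2.806 -3.633 1.193
v 2.999 -0.683 -2.378
v 3.757 -0.888 -1.952
v 3.043 -1.952 -3.068
v 3.801 -2.157 -2.642
v 3.032 -2.116 -2.19
v 3.004 -1.331 -1.763
v 3.796 -1.509 -3.257
v 3.768 -0.724 -2.83
v 4.25 -1.398 -2.495
v 3.778 -1.773 -1.835
v 3.022 -1.067 -3.185
v 2.55 -1.442 -2.525
f 2 1 4
f 2 4 3
f 4 1 5
f 4 5 3
f 5 1 6
f 5 6 3
f 6 1 7
f 6 7 3
f 7 1 8
f 7 8 3
f 8 1 9
f 8 9 3
f 9 1 10
f 9 10 3
f 10 1 11
f 10 11 3
f 11 1 2
f 11 2 3
f 13 12 15
f 13 15 14
f 15 12 16
f 15 16 14
f 16 12 17
f 16 17 14
f 17 12 18
f 17 18 14
f 18 12 19
f 18 19 14
f 19 12 20
f 19 20 14
f 20 12 21
f 20 21 14
f 21 12 22
f 21 22 14
f 22 12 23
f 22 23 14
f 23 12 24
f 23 24 14
f 24 12 25
f 24 25 14
f 25 12 26
f 25 26 14
f 26 12 27
f 26 27 14
f 27 12 28
f 27 28 14
f 28 12 13
f 28 13 14
f 30 29 32
f 30 32 31
f 32 29 33
f 32 33 31
f 33 29 34
f 33 34 31
f 34 29 35
f 34 35 31
f 35 29 36
f 35 36 31
f 36 29 37
f 36 37 31
f 37 29 38
f 37 38 31
f 38 29 39
f 38 39 31
f 39 29 40
f 39 40 31
f 40 29 41
f 40 41 31
f 41 29 42
f 41 42 31
f 42 29 30
f 42 30 31
f 43 54 48
f 43 48 44
f 43 44 50
f 43 50 53
f 43 53 54
f 44 48 52
f 48 54 47
f 54 53 45
f 53 50 49
f 50 44 51
f 46 52 47
f 46 47 45
f 46 45 49
f 46 49 51
f 46 51 52
f 47 52 48
f 45 47 54
f 49 45 53
f 51 49 50
f 52 51 44



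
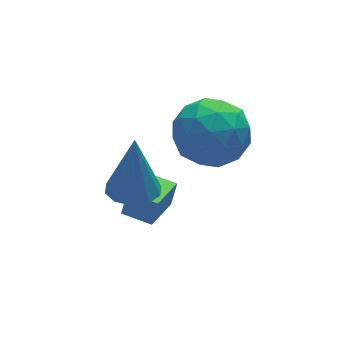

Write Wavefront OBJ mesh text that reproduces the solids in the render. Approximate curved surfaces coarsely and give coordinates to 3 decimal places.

v -0.816 -1.635 0.786
v 0.177 -1.298 0.164
v -0.057 -3.442 1.016
v 0.936 -3.105 0.394
v 0.724 -2.641 1.502
v 0.255 -1.524 1.359
v -0.135 -3.216 -0.179
v -0.604 -2.099 -0.322
v 0.598 -2.274 -0.433
v 1.129 -1.919 0.606
v -1.009 -2.821 0.574
v -0.478 -2.466 1.613
v -0.386 -1.308 0.455
v 0.506 -3.432 0.725
v 0.382 -3.16 1.377
v 0.965 -2.961 1.01
v -0.34 -1.441 1.158
v 0.243 -1.242 0.792
v 0.565 -2.032 1.578
v -0.123 -3.498 0.388
v 0.46 -3.299 0.022
v -0.845 -1.779 0.17
v -0.262 -1.58 -0.197
v -0.445 -2.708 -0.398
v 0.445 -1.683 -0.262
v 0.891 -2.746 -0.127
v 0.261 -2.811 -0.464
v -0.014 -2.155 -0.547
v 0.757 -1.475 0.348
v 1.203 -2.537 0.484
v 1.079 -2.264 1.135
v 0.803 -1.608 1.051
v 1.004 -2.049 -0.002
v -1.083 -2.203 0.696
v -0.637 -3.265 0.832
v -0.683 -3.132 0.129
v -0.959 -2.476 0.045
v -0.771 -1.994 1.307
v -0.325 -3.057 1.442
v 0.134 -2.585 1.727
v -0.141 -1.929 1.644
v -0.884 -2.691 1.182
v -2.194 -3.182 -2.076
v -1.948 -3.069 -1.27
v -2.816 -2.443 -1.989
v -2.569 -2.33 -1.184
v -1.171 -2.27 -2.516
v -0.924 -2.157 -1.711
v -1.792 -1.531 -2.43
v -1.546 -1.418 -1.624
v -2.765 -3.221 -0.008
v -1.979 -3.359 -0.07
v -2.555 -2.919 1.968
v -2.055 -2.875 -0.136
v -2.403 -2.523 -0.153
v -2.888 -2.438 -0.115
v -3.327 -2.652 -0.035
v -3.55 -3.084 0.054
v -3.474 -3.568 0.12
v -3.127 -3.92 0.137
v -2.641 -4.004 0.099
v -2.203 -3.79 0.019
f 1 38 17
f 38 12 41
f 17 41 6
f 38 41 17
f 1 17 13
f 17 6 18
f 13 18 2
f 17 18 13
f 1 13 22
f 13 2 23
f 22 23 8
f 13 23 22
f 1 22 34
f 22 8 37
f 34 37 11
f 22 37 34
f 1 34 38
f 34 11 42
f 38 42 12
f 34 42 38
f 2 18 29
f 18 6 32
f 29 32 10
f 18 32 29
f 6 41 19
f 41 12 40
f 19 40 5
f 41 40 19
f 12 42 39
f 42 11 35
f 39 35 3
f 42 35 39
f 11 37 36
f 37 8 24
f 36 24 7
f 37 24 36
f 8 23 28
f 23 2 25
f 28 25 9
f 23 25 28
f 4 30 16
f 30 10 31
f 16 31 5
f 30 31 16
f 4 16 14
f 16 5 15
f 14 15 3
f 16 15 14
f 4 14 21
f 14 3 20
f 21 20 7
f 14 20 21
f 4 21 26
f 21 7 27
f 26 27 9
f 21 27 26
f 4 26 30
f 26 9 33
f 30 33 10
f 26 33 30
f 5 31 19
f 31 10 32
f 19 32 6
f 31 32 19
f 3 15 39
f 15 5 40
f 39 40 12
f 15 40 39
f 7 20 36
f 20 3 35
f 36 35 11
f 20 35 36
f 9 27 28
f 27 7 24
f 28 24 8
f 27 24 28
f 10 33 29
f 33 9 25
f 29 25 2
f 33 25 29
f 44 46 43
f 47 44 43
f 43 46 45
f 45 47 43
f 44 50 46
f 48 44 47
f 48 50 44
f 46 50 45
f 49 47 45
f 45 50 49
f 49 48 47
f 50 48 49
f 52 51 54
f 52 54 53
f 54 51 55
f 54 55 53
f 55 51 56
f 55 56 53
f 56 51 57
f 56 57 53
f 57 51 58
f 57 58 53
f 58 51 59
f 58 59 53
f 59 51 60
f 59 60 53
f 60 51 61
f 60 61 53
f 61 51 62
f 61 62 53
f 62 51 52
f 62 52 53



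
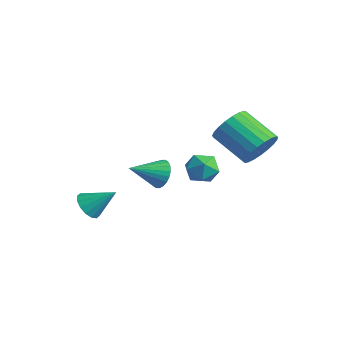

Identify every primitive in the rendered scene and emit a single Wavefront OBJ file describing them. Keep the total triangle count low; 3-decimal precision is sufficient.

v -2.779 -3.906 -4.357
v -2.078 -4.175 -4.712
v -1.881 -2.934 -3.323
v -2.192 -3.828 -4.939
v -2.463 -3.503 -5.01
v -2.819 -3.285 -4.906
v -3.164 -3.234 -4.655
v -3.405 -3.363 -4.324
v -3.479 -3.638 -4.002
v -3.365 -3.984 -3.775
v -3.094 -4.31 -3.704
v -2.738 -4.528 -3.808
v -2.394 -4.579 -4.059
v -2.152 -4.449 -4.39
v -2.737 2.511 -3.047
v -1.998 2.917 -3.543
v -2.022 1.103 -3.137
v -1.283 1.509 -3.633
v -1.413 1.722 -2.688
v -1.855 2.593 -2.632
v -2.165 1.427 -4.048
v -2.607 2.298 -3.992
v -1.645 2.248 -4.162
v -1.18 2.43 -3.321
v -2.84 1.59 -3.359
v -2.375 1.772 -2.518
v 2.503 2.108 -0.029
v 2.842 2.671 0.815
v 1.097 2.136 1.873
v 0.757 1.572 1.029
v 2.61 2.975 0.587
v 0.865 2.44 1.646
v 2.36 3.13 0.253
v 0.615 2.595 1.312
v 2.135 3.107 -0.13
v 0.39 2.572 0.929
v 1.973 2.912 -0.495
v 0.228 2.377 0.563
v 1.903 2.578 -0.78
v 0.158 2.043 0.278
v 1.936 2.162 -0.935
v 0.191 1.627 0.123
v 2.068 1.737 -0.934
v 0.322 1.202 0.125
v 2.274 1.376 -0.776
v 0.529 0.841 0.282
v 2.52 1.142 -0.489
v 0.775 0.606 0.57
v 2.763 1.074 -0.122
v 1.018 0.539 0.936
v 2.961 1.185 0.26
v 1.216 0.65 1.319
v 3.08 1.456 0.593
v 1.335 0.921 1.651
v 3.099 1.839 0.818
v 1.353 1.304 1.876
v 3.014 2.269 0.896
v 1.269 1.734 1.955
v -2.362 -0.127 -3.218
v -1.884 0.093 -2.525
v -2.698 -1.713 -2.482
v -2.191 0.202 -2.431
v -2.524 0.261 -2.456
v -2.833 0.26 -2.597
v -3.07 0.201 -2.833
v -3.199 0.092 -3.128
v -3.201 -0.05 -3.436
v -3.075 -0.205 -3.711
v -2.84 -0.347 -3.91
v -2.533 -0.456 -4.005
v -2.199 -0.515 -3.979
v -1.891 -0.515 -3.838
v -1.654 -0.456 -3.602
v -1.525 -0.346 -3.308
v -1.523 -0.204 -3
v -1.649 -0.05 -2.725
f 2 1 4
f 2 4 3
f 4 1 5
f 4 5 3
f 5 1 6
f 5 6 3
f 6 1 7
f 6 7 3
f 7 1 8
f 7 8 3
f 8 1 9
f 8 9 3
f 9 1 10
f 9 10 3
f 10 1 11
f 10 11 3
f 11 1 12
f 11 12 3
f 12 1 13
f 12 13 3
f 13 1 14
f 13 14 3
f 14 1 2
f 14 2 3
f 15 26 20
f 15 20 16
f 15 16 22
f 15 22 25
f 15 25 26
f 16 20 24
f 20 26 19
f 26 25 17
f 25 22 21
f 22 16 23
f 18 24 19
f 18 19 17
f 18 17 21
f 18 21 23
f 18 23 24
f 19 24 20
f 17 19 26
f 21 17 25
f 23 21 22
f 24 23 16
f 28 27 31
f 28 31 29
f 29 31 32
f 29 32 30
f 31 27 33
f 31 33 32
f 32 33 34
f 32 34 30
f 33 27 35
f 33 35 34
f 34 35 36
f 34 36 30
f 35 27 37
f 35 37 36
f 36 37 38
f 36 38 30
f 37 27 39
f 37 39 38
f 38 39 40
f 38 40 30
f 39 27 41
f 39 41 40
f 40 41 42
f 40 42 30
f 41 27 43
f 41 43 42
f 42 43 44
f 42 44 30
f 43 27 45
f 43 45 44
f 44 45 46
f 44 46 30
f 45 27 47
f 45 47 46
f 46 47 48
f 46 48 30
f 47 27 49
f 47 49 48
f 48 49 50
f 48 50 30
f 49 27 51
f 49 51 50
f 50 51 52
f 50 52 30
f 51 27 53
f 51 53 52
f 52 53 54
f 52 54 30
f 53 27 55
f 53 55 54
f 54 55 56
f 54 56 30
f 55 27 57
f 55 57 56
f 56 57 58
f 56 58 30
f 57 27 28
f 57 28 58
f 58 28 29
f 58 29 30
f 60 59 62
f 60 62 61
f 62 59 63
f 62 63 61
f 63 59 64
f 63 64 61
f 64 59 65
f 64 65 61
f 65 59 66
f 65 66 61
f 66 59 67
f 66 67 61
f 67 59 68
f 67 68 61
f 68 59 69
f 68 69 61
f 69 59 70
f 69 70 61
f 70 59 71
f 70 71 61
f 71 59 72
f 71 72 61
f 72 59 73
f 72 73 61
f 73 59 74
f 73 74 61
f 74 59 75
f 74 75 61
f 75 59 76
f 75 76 61
f 76 59 60
f 76 60 61



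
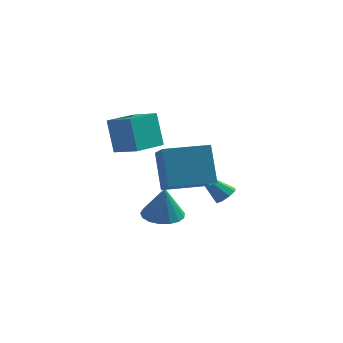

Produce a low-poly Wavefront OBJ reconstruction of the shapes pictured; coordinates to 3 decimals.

v 3.718 -2.5 1.97
v 3.186 -1.814 3.771
v 2.782 -0.927 1.093
v 2.249 -0.241 2.894
v 5.411 -1.439 2.066
v 4.878 -0.753 3.867
v 4.474 0.134 1.189
v 3.942 0.82 2.99
v 2.404 0.208 -0.797
v 3.333 0.307 -0.901
v 2.616 -0.068 0.837
v 3.189 0.724 -0.812
v 2.866 1.023 -0.719
v 2.437 1.135 -0.644
v 2 1.035 -0.604
v 1.656 0.745 -0.608
v 1.483 0.333 -0.656
v 1.521 -0.108 -0.735
v 1.761 -0.477 -0.829
v 2.149 -0.689 -0.915
v 2.595 -0.695 -0.974
v 2.997 -0.494 -0.993
v 3.263 -0.133 -0.966
v 3.893 3.963 -0.925
v 4.214 3.506 -0.735
v 2.487 3.617 0.625
v 4.334 3.895 -0.539
v 4.195 4.324 -0.569
v 3.879 4.541 -0.808
v 3.571 4.419 -1.115
v 3.451 4.03 -1.31
v 3.59 3.602 -1.28
v 3.906 3.384 -1.041
v 0.39 -0.209 2.673
v -0.025 0.043 4.354
v 0.936 1.387 2.569
v 0.52 1.639 4.25
v 1.6 -0.599 3.03
v 1.184 -0.347 4.711
v 2.145 0.997 2.926
v 1.73 1.249 4.607
f 2 4 1
f 5 2 1
f 1 4 3
f 3 5 1
f 2 8 4
f 6 2 5
f 6 8 2
f 4 8 3
f 7 5 3
f 3 8 7
f 7 6 5
f 8 6 7
f 10 9 12
f 10 12 11
f 12 9 13
f 12 13 11
f 13 9 14
f 13 14 11
f 14 9 15
f 14 15 11
f 15 9 16
f 15 16 11
f 16 9 17
f 16 17 11
f 17 9 18
f 17 18 11
f 18 9 19
f 18 19 11
f 19 9 20
f 19 20 11
f 20 9 21
f 20 21 11
f 21 9 22
f 21 22 11
f 22 9 23
f 22 23 11
f 23 9 10
f 23 10 11
f 25 24 27
f 25 27 26
f 27 24 28
f 27 28 26
f 28 24 29
f 28 29 26
f 29 24 30
f 29 30 26
f 30 24 31
f 30 31 26
f 31 24 32
f 31 32 26
f 32 24 33
f 32 33 26
f 33 24 25
f 33 25 26
f 35 37 34
f 38 35 34
f 34 37 36
f 36 38 34
f 35 41 37
f 39 35 38
f 39 41 35
f 37 41 36
f 40 38 36
f 36 41 40
f 40 39 38
f 41 39 40



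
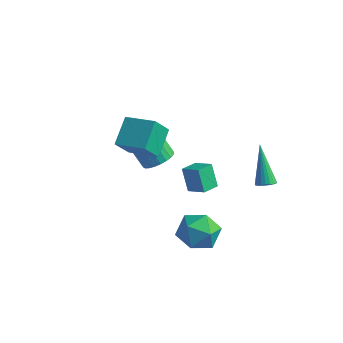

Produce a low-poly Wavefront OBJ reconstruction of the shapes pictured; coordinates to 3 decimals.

v -3.281 -1.901 2.66
v -3.546 -0.622 3.495
v -3.045 -1.146 1.578
v -3.31 0.133 2.414
v -1.73 -1.833 3.046
v -1.995 -0.554 3.882
v -1.494 -1.078 1.965
v -1.759 0.201 2.8
v 2.171 2.245 -0.881
v 2.616 2.201 -0.635
v 1.289 3.155 0.881
v 2.634 2.392 -0.725
v 2.571 2.558 -0.842
v 2.44 2.669 -0.965
v 2.262 2.708 -1.074
v 2.068 2.666 -1.15
v 1.892 2.551 -1.179
v 1.764 2.384 -1.156
v 1.707 2.192 -1.086
v 1.729 2.01 -0.98
v 1.828 1.868 -0.857
v 1.986 1.791 -0.739
v 2.176 1.793 -0.644
v 2.365 1.873 -0.591
v 2.521 2.017 -0.588
v 1.743 -2.373 0.4
v 2.761 -2.71 0.394
v 1.199 -4.01 0.206
v 2.217 -4.347 0.2
v 1.786 -3.959 1.102
v 2.122 -2.948 1.222
v 1.838 -3.772 -0.622
v 2.174 -2.761 -0.502
v 2.819 -3.575 -0.238
v 2.788 -3.691 0.828
v 1.172 -3.029 -0.228
v 1.141 -3.145 0.838
v -3.103 1.421 -1.087
v -2.621 0.856 -0.715
v -3.436 0.894 0.398
v -3.917 1.459 0.027
v -2.48 1.132 -0.621
v -3.294 1.17 0.492
v -2.433 1.451 -0.598
v -3.247 1.489 0.516
v -2.488 1.766 -0.649
v -3.302 1.804 0.465
v -2.637 2.029 -0.767
v -3.451 2.067 0.347
v -2.856 2.199 -0.933
v -3.671 2.237 0.18
v -3.114 2.25 -1.123
v -3.928 2.288 -0.01
v -3.369 2.175 -1.307
v -4.184 2.213 -0.194
v -3.584 1.986 -1.458
v -4.399 2.024 -0.345
v -3.726 1.71 -1.552
v -4.54 1.748 -0.439
v -3.773 1.391 -1.576
v -4.587 1.429 -0.462
v -3.718 1.076 -1.525
v -4.532 1.114 -0.411
v -3.569 0.813 -1.407
v -4.383 0.851 -0.293
v -3.349 0.643 -1.24
v -4.164 0.681 -0.127
v -3.092 0.592 -1.05
v -3.906 0.63 0.063
v -2.836 0.667 -0.866
v -3.651 0.705 0.247
v 0.636 -2.041 1.386
v 0.125 -1.724 2.447
v 0.808 -1.204 1.219
v 0.297 -0.888 2.28
v 1.523 -2.132 1.84
v 1.012 -1.816 2.901
v 1.695 -1.296 1.673
v 1.184 -0.979 2.734
f 2 4 1
f 5 2 1
f 1 4 3
f 3 5 1
f 2 8 4
f 6 2 5
f 6 8 2
f 4 8 3
f 7 5 3
f 3 8 7
f 7 6 5
f 8 6 7
f 10 9 12
f 10 12 11
f 12 9 13
f 12 13 11
f 13 9 14
f 13 14 11
f 14 9 15
f 14 15 11
f 15 9 16
f 15 16 11
f 16 9 17
f 16 17 11
f 17 9 18
f 17 18 11
f 18 9 19
f 18 19 11
f 19 9 20
f 19 20 11
f 20 9 21
f 20 21 11
f 21 9 22
f 21 22 11
f 22 9 23
f 22 23 11
f 23 9 24
f 23 24 11
f 24 9 25
f 24 25 11
f 25 9 10
f 25 10 11
f 26 37 31
f 26 31 27
f 26 27 33
f 26 33 36
f 26 36 37
f 27 31 35
f 31 37 30
f 37 36 28
f 36 33 32
f 33 27 34
f 29 35 30
f 29 30 28
f 29 28 32
f 29 32 34
f 29 34 35
f 30 35 31
f 28 30 37
f 32 28 36
f 34 32 33
f 35 34 27
f 39 38 42
f 39 42 40
f 40 42 43
f 40 43 41
f 42 38 44
f 42 44 43
f 43 44 45
f 43 45 41
f 44 38 46
f 44 46 45
f 45 46 47
f 45 47 41
f 46 38 48
f 46 48 47
f 47 48 49
f 47 49 41
f 48 38 50
f 48 50 49
f 49 50 51
f 49 51 41
f 50 38 52
f 50 52 51
f 51 52 53
f 51 53 41
f 52 38 54
f 52 54 53
f 53 54 55
f 53 55 41
f 54 38 56
f 54 56 55
f 55 56 57
f 55 57 41
f 56 38 58
f 56 58 57
f 57 58 59
f 57 59 41
f 58 38 60
f 58 60 59
f 59 60 61
f 59 61 41
f 60 38 62
f 60 62 61
f 61 62 63
f 61 63 41
f 62 38 64
f 62 64 63
f 63 64 65
f 63 65 41
f 64 38 66
f 64 66 65
f 65 66 67
f 65 67 41
f 66 38 68
f 66 68 67
f 67 68 69
f 67 69 41
f 68 38 70
f 68 70 69
f 69 70 71
f 69 71 41
f 70 38 39
f 70 39 71
f 71 39 40
f 71 40 41
f 73 75 72
f 76 73 72
f 72 75 74
f 74 76 72
f 73 79 75
f 77 73 76
f 77 79 73
f 75 79 74
f 78 76 74
f 74 79 78
f 78 77 76
f 79 77 78



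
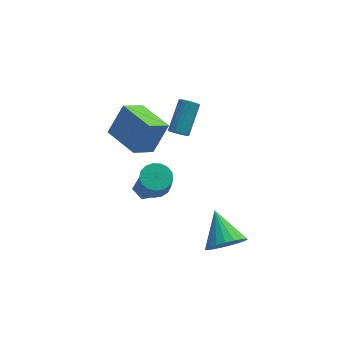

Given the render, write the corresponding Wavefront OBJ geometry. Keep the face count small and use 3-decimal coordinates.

v -2.127 -3.443 2.171
v -1.566 -3.858 1.959
v -1.511 -4.293 2.958
v -2.073 -3.877 3.169
v -1.414 -3.567 2.078
v -1.359 -4.001 3.076
v -1.426 -3.247 2.218
v -1.371 -3.681 3.216
v -1.598 -2.972 2.347
v -1.544 -3.406 3.345
v -1.892 -2.805 2.436
v -1.837 -3.239 3.434
v -2.239 -2.784 2.464
v -2.185 -3.218 3.462
v -2.561 -2.914 2.425
v -2.507 -3.348 3.423
v -2.784 -3.165 2.328
v -2.729 -3.599 3.326
v -2.856 -3.48 2.195
v -2.801 -3.914 3.193
v -2.761 -3.786 2.056
v -2.707 -4.221 3.054
v -2.521 -4.014 1.944
v -2.467 -4.448 2.942
v -2.191 -4.111 1.884
v -2.136 -4.545 2.882
v -1.846 -4.055 1.889
v -1.791 -4.489 2.887
v -2.709 -2.784 1.084
v -2.166 -2.559 1.411
v -2.734 -3.661 1.729
v -2.191 -3.436 2.056
v -2.779 -3.115 2.119
v -2.764 -2.573 1.72
v -2.136 -3.647 1.42
v -2.121 -3.105 1.021
v -1.812 -3.092 1.619
v -2.209 -2.763 2.051
v -2.691 -3.457 1.089
v -3.088 -3.128 1.521
v -0.815 0.39 1.827
v -0.569 0.05 2.099
v 0.02 1.309 3.145
v -0.225 1.65 2.873
v -0.42 0.107 1.945
v 0.17 1.367 2.991
v -0.348 0.221 1.768
v 0.241 1.481 2.814
v -0.369 0.368 1.602
v 0.221 1.628 2.648
v -0.478 0.52 1.481
v 0.112 1.779 2.527
v -0.653 0.646 1.428
v -0.064 1.905 2.475
v -0.861 0.721 1.455
v -0.272 1.981 2.501
v -1.06 0.731 1.555
v -0.471 1.99 2.601
v -1.21 0.673 1.709
v -0.62 1.933 2.755
v -1.281 0.559 1.886
v -0.692 1.819 2.932
v -1.261 0.412 2.052
v -0.671 1.672 3.098
v -1.152 0.261 2.173
v -0.562 1.52 3.219
v -0.976 0.135 2.225
v -0.387 1.394 3.272
v -0.768 0.059 2.199
v -0.179 1.319 3.245
v -4.039 -0.99 3.564
v -3.316 -0.505 4.966
v -3.141 -0.349 2.878
v -2.417 0.136 4.28
v -2.983 -2.496 3.54
v -2.259 -2.011 4.942
v -2.084 -1.855 2.854
v -1.361 -1.37 4.256
v 0.967 -4.359 -1.682
v 1.258 -4.829 -0.861
v 0.573 -2.881 -0.698
v 1.608 -4.652 -0.986
v 1.847 -4.424 -1.233
v 1.934 -4.185 -1.556
v 1.854 -3.976 -1.902
v 1.62 -3.834 -2.21
v 1.274 -3.782 -2.426
v 0.875 -3.83 -2.514
v 0.491 -3.97 -2.458
v 0.19 -4.177 -2.268
v 0.024 -4.415 -1.977
v 0.021 -4.644 -1.634
v 0.181 -4.824 -1.301
v 0.477 -4.923 -1.033
v 0.858 -4.925 -0.877
f 2 1 5
f 2 5 3
f 3 5 6
f 3 6 4
f 5 1 7
f 5 7 6
f 6 7 8
f 6 8 4
f 7 1 9
f 7 9 8
f 8 9 10
f 8 10 4
f 9 1 11
f 9 11 10
f 10 11 12
f 10 12 4
f 11 1 13
f 11 13 12
f 12 13 14
f 12 14 4
f 13 1 15
f 13 15 14
f 14 15 16
f 14 16 4
f 15 1 17
f 15 17 16
f 16 17 18
f 16 18 4
f 17 1 19
f 17 19 18
f 18 19 20
f 18 20 4
f 19 1 21
f 19 21 20
f 20 21 22
f 20 22 4
f 21 1 23
f 21 23 22
f 22 23 24
f 22 24 4
f 23 1 25
f 23 25 24
f 24 25 26
f 24 26 4
f 25 1 27
f 25 27 26
f 26 27 28
f 26 28 4
f 27 1 2
f 27 2 28
f 28 2 3
f 28 3 4
f 29 40 34
f 29 34 30
f 29 30 36
f 29 36 39
f 29 39 40
f 30 34 38
f 34 40 33
f 40 39 31
f 39 36 35
f 36 30 37
f 32 38 33
f 32 33 31
f 32 31 35
f 32 35 37
f 32 37 38
f 33 38 34
f 31 33 40
f 35 31 39
f 37 35 36
f 38 37 30
f 42 41 45
f 42 45 43
f 43 45 46
f 43 46 44
f 45 41 47
f 45 47 46
f 46 47 48
f 46 48 44
f 47 41 49
f 47 49 48
f 48 49 50
f 48 50 44
f 49 41 51
f 49 51 50
f 50 51 52
f 50 52 44
f 51 41 53
f 51 53 52
f 52 53 54
f 52 54 44
f 53 41 55
f 53 55 54
f 54 55 56
f 54 56 44
f 55 41 57
f 55 57 56
f 56 57 58
f 56 58 44
f 57 41 59
f 57 59 58
f 58 59 60
f 58 60 44
f 59 41 61
f 59 61 60
f 60 61 62
f 60 62 44
f 61 41 63
f 61 63 62
f 62 63 64
f 62 64 44
f 63 41 65
f 63 65 64
f 64 65 66
f 64 66 44
f 65 41 67
f 65 67 66
f 66 67 68
f 66 68 44
f 67 41 69
f 67 69 68
f 68 69 70
f 68 70 44
f 69 41 42
f 69 42 70
f 70 42 43
f 70 43 44
f 72 74 71
f 75 72 71
f 71 74 73
f 73 75 71
f 72 78 74
f 76 72 75
f 76 78 72
f 74 78 73
f 77 75 73
f 73 78 77
f 77 76 75
f 78 76 77
f 80 79 82
f 80 82 81
f 82 79 83
f 82 83 81
f 83 79 84
f 83 84 81
f 84 79 85
f 84 85 81
f 85 79 86
f 85 86 81
f 86 79 87
f 86 87 81
f 87 79 88
f 87 88 81
f 88 79 89
f 88 89 81
f 89 79 90
f 89 90 81
f 90 79 91
f 90 91 81
f 91 79 92
f 91 92 81
f 92 79 93
f 92 93 81
f 93 79 94
f 93 94 81
f 94 79 95
f 94 95 81
f 95 79 80
f 95 80 81



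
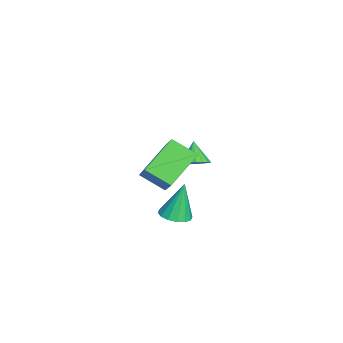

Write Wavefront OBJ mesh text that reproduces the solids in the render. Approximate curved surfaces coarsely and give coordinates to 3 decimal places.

v 2.63 -1.362 -0.482
v 2.184 -2.587 0.26
v 1.221 -0.148 0.674
v 0.775 -1.373 1.416
v 4.005 -1.047 0.864
v 3.559 -2.272 1.606
v 2.596 0.167 2.02
v 2.15 -1.058 2.762
v 0.34 -0.938 -3.971
v 1.186 -0.841 -3.852
v 0 -0.482 -1.929
v 1.039 -0.437 -3.967
v 0.704 -0.167 -4.083
v 0.272 -0.104 -4.169
v -0.142 -0.264 -4.202
v -0.427 -0.605 -4.173
v -0.506 -1.035 -4.09
v -0.359 -1.439 -3.976
v -0.025 -1.709 -3.86
v 0.408 -1.772 -3.774
v 0.822 -1.612 -3.741
v 1.107 -1.271 -3.769
v -3.217 0.01 -2.68
v -2.675 0.369 -2.214
v -4.063 -0.09 -1.62
v -2.865 0.643 -2.34
v -3.125 0.791 -2.533
v -3.403 0.784 -2.756
v -3.644 0.624 -2.963
v -3.8 0.342 -3.115
v -3.841 -0.005 -3.18
v -3.759 -0.35 -3.146
v -3.569 -0.623 -3.02
v -3.309 -0.771 -2.827
v -3.031 -0.765 -2.604
v -2.79 -0.605 -2.397
v -2.633 -0.323 -2.246
v -2.592 0.025 -2.18
f 2 4 1
f 5 2 1
f 1 4 3
f 3 5 1
f 2 8 4
f 6 2 5
f 6 8 2
f 4 8 3
f 7 5 3
f 3 8 7
f 7 6 5
f 8 6 7
f 10 9 12
f 10 12 11
f 12 9 13
f 12 13 11
f 13 9 14
f 13 14 11
f 14 9 15
f 14 15 11
f 15 9 16
f 15 16 11
f 16 9 17
f 16 17 11
f 17 9 18
f 17 18 11
f 18 9 19
f 18 19 11
f 19 9 20
f 19 20 11
f 20 9 21
f 20 21 11
f 21 9 22
f 21 22 11
f 22 9 10
f 22 10 11
f 24 23 26
f 24 26 25
f 26 23 27
f 26 27 25
f 27 23 28
f 27 28 25
f 28 23 29
f 28 29 25
f 29 23 30
f 29 30 25
f 30 23 31
f 30 31 25
f 31 23 32
f 31 32 25
f 32 23 33
f 32 33 25
f 33 23 34
f 33 34 25
f 34 23 35
f 34 35 25
f 35 23 36
f 35 36 25
f 36 23 37
f 36 37 25
f 37 23 38
f 37 38 25
f 38 23 24
f 38 24 25



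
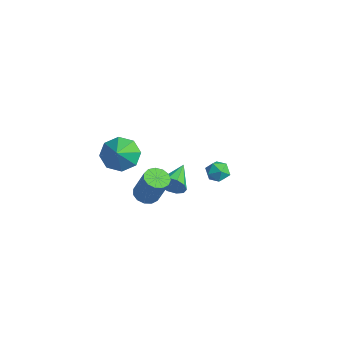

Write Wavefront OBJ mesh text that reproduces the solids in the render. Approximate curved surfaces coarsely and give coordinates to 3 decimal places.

v -1.644 3.693 -1.175
v -1.236 3.676 -1.723
v -2.244 2.864 -1.597
v -1.836 2.847 -2.145
v -1.598 2.648 -1.535
v -1.228 3.16 -1.275
v -2.252 3.38 -2.045
v -1.882 3.892 -1.785
v -1.612 3.483 -2.261
v -1.208 3.03 -1.946
v -2.272 3.51 -1.374
v -1.868 3.057 -1.059
v -0.517 0.081 -0.592
v -0.159 0.147 0.029
v -1.463 1.219 -0.168
v 0.032 0.417 -0.27
v 0.013 0.558 -0.691
v -0.208 0.517 -1.075
v -0.548 0.309 -1.274
v -0.875 0.014 -1.213
v -1.066 -0.255 -0.915
v -1.047 -0.397 -0.493
v -0.825 -0.356 -0.11
v -0.486 -0.148 0.09
v 2.111 -2.69 1.841
v 2.591 -3.058 1.664
v 3.289 -2.878 3.181
v 2.809 -2.51 3.359
v 2.684 -2.726 1.582
v 3.382 -2.545 3.099
v 2.595 -2.382 1.582
v 3.293 -2.201 3.099
v 2.352 -2.136 1.664
v 3.051 -1.956 3.181
v 2.033 -2.066 1.803
v 2.732 -1.886 3.32
v 1.739 -2.195 1.954
v 2.437 -2.014 3.471
v 1.562 -2.48 2.069
v 2.261 -2.3 3.586
v 1.56 -2.833 2.112
v 2.258 -2.652 3.629
v 1.733 -3.14 2.069
v 2.431 -2.959 3.586
v 2.025 -3.304 1.954
v 2.724 -3.124 3.471
v 2.345 -3.274 1.803
v 3.044 -3.093 3.32
v -3.667 -1.029 -0.045
v -2.884 -0.581 -0.498
v -2.693 -1.711 0.965
v -3.178 -0.153 0.075
v -3.758 -0.238 0.578
v -4.286 -0.786 0.716
v -4.451 -1.476 0.409
v -4.157 -1.904 -0.164
v -3.576 -1.819 -0.667
v -3.049 -1.271 -0.806
f 1 12 6
f 1 6 2
f 1 2 8
f 1 8 11
f 1 11 12
f 2 6 10
f 6 12 5
f 12 11 3
f 11 8 7
f 8 2 9
f 4 10 5
f 4 5 3
f 4 3 7
f 4 7 9
f 4 9 10
f 5 10 6
f 3 5 12
f 7 3 11
f 9 7 8
f 10 9 2
f 14 13 16
f 14 16 15
f 16 13 17
f 16 17 15
f 17 13 18
f 17 18 15
f 18 13 19
f 18 19 15
f 19 13 20
f 19 20 15
f 20 13 21
f 20 21 15
f 21 13 22
f 21 22 15
f 22 13 23
f 22 23 15
f 23 13 24
f 23 24 15
f 24 13 14
f 24 14 15
f 26 25 29
f 26 29 27
f 27 29 30
f 27 30 28
f 29 25 31
f 29 31 30
f 30 31 32
f 30 32 28
f 31 25 33
f 31 33 32
f 32 33 34
f 32 34 28
f 33 25 35
f 33 35 34
f 34 35 36
f 34 36 28
f 35 25 37
f 35 37 36
f 36 37 38
f 36 38 28
f 37 25 39
f 37 39 38
f 38 39 40
f 38 40 28
f 39 25 41
f 39 41 40
f 40 41 42
f 40 42 28
f 41 25 43
f 41 43 42
f 42 43 44
f 42 44 28
f 43 25 45
f 43 45 44
f 44 45 46
f 44 46 28
f 45 25 47
f 45 47 46
f 46 47 48
f 46 48 28
f 47 25 26
f 47 26 48
f 48 26 27
f 48 27 28
f 50 49 52
f 50 52 51
f 52 49 53
f 52 53 51
f 53 49 54
f 53 54 51
f 54 49 55
f 54 55 51
f 55 49 56
f 55 56 51
f 56 49 57
f 56 57 51
f 57 49 58
f 57 58 51
f 58 49 50
f 58 50 51



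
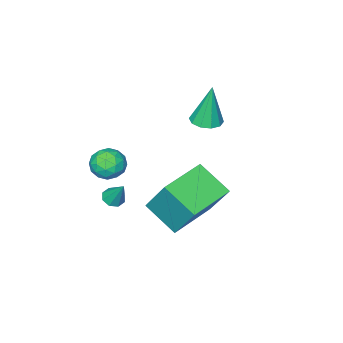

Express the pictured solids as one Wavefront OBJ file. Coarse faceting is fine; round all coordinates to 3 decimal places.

v 3.47 1.384 1.863
v 3.822 0.799 1.448
v 2.598 0.541 2.312
v 2.95 -0.044 1.897
v 3.324 0.282 2.523
v 3.863 0.802 2.246
v 2.557 0.538 1.514
v 3.096 1.058 1.237
v 3.257 0.276 1.232
v 3.731 0.118 1.855
v 2.689 1.222 1.905
v 3.163 1.064 2.528
v 3.722 1.165 1.616
v 2.698 0.175 2.144
v 2.918 0.366 2.512
v 3.124 0.022 2.268
v 3.747 1.167 2.085
v 3.953 0.824 1.841
v 3.661 0.52 2.473
v 2.467 0.516 1.919
v 2.673 0.173 1.675
v 3.296 1.318 1.492
v 3.502 0.974 1.248
v 2.759 0.82 1.287
v 3.597 0.514 1.245
v 3.085 0.019 1.509
v 2.854 0.36 1.284
v 3.171 0.666 1.121
v 3.876 0.421 1.611
v 3.364 -0.074 1.875
v 3.584 0.117 2.244
v 3.9 0.423 2.08
v 3.544 0.114 1.485
v 3.056 1.414 1.885
v 2.544 0.919 2.149
v 2.52 0.917 1.68
v 2.836 1.223 1.516
v 3.335 1.321 2.251
v 2.823 0.826 2.515
v 3.249 0.674 2.639
v 3.566 0.98 2.476
v 2.876 1.226 2.275
v 1.866 -0.71 -1.712
v 2.3 -0.476 -1.878
v 1.914 0.03 -0.548
v 1.97 -0.282 -1.988
v 1.58 -0.339 -1.936
v 1.357 -0.613 -1.753
v 1.433 -0.944 -1.545
v 1.762 -1.138 -1.435
v 2.153 -1.081 -1.487
v 2.375 -0.807 -1.671
v 0.331 1.735 -0.101
v 0.342 2.901 1.717
v 0.063 3.192 -1.033
v 0.074 4.357 0.785
v 2.426 2.003 -0.285
v 2.437 3.168 1.533
v 2.158 3.459 -1.217
v 2.169 4.625 0.601
v -2.051 0.595 1.962
v -1.341 0.5 2.031
v -2.229 0.745 3.978
v -1.418 0.936 1.992
v -1.737 1.242 1.941
v -2.176 1.301 1.898
v -2.567 1.09 1.879
v -2.761 0.69 1.892
v -2.684 0.253 1.931
v -2.365 -0.053 1.982
v -1.926 -0.112 2.025
v -1.535 0.099 2.044
f 1 38 17
f 38 12 41
f 17 41 6
f 38 41 17
f 1 17 13
f 17 6 18
f 13 18 2
f 17 18 13
f 1 13 22
f 13 2 23
f 22 23 8
f 13 23 22
f 1 22 34
f 22 8 37
f 34 37 11
f 22 37 34
f 1 34 38
f 34 11 42
f 38 42 12
f 34 42 38
f 2 18 29
f 18 6 32
f 29 32 10
f 18 32 29
f 6 41 19
f 41 12 40
f 19 40 5
f 41 40 19
f 12 42 39
f 42 11 35
f 39 35 3
f 42 35 39
f 11 37 36
f 37 8 24
f 36 24 7
f 37 24 36
f 8 23 28
f 23 2 25
f 28 25 9
f 23 25 28
f 4 30 16
f 30 10 31
f 16 31 5
f 30 31 16
f 4 16 14
f 16 5 15
f 14 15 3
f 16 15 14
f 4 14 21
f 14 3 20
f 21 20 7
f 14 20 21
f 4 21 26
f 21 7 27
f 26 27 9
f 21 27 26
f 4 26 30
f 26 9 33
f 30 33 10
f 26 33 30
f 5 31 19
f 31 10 32
f 19 32 6
f 31 32 19
f 3 15 39
f 15 5 40
f 39 40 12
f 15 40 39
f 7 20 36
f 20 3 35
f 36 35 11
f 20 35 36
f 9 27 28
f 27 7 24
f 28 24 8
f 27 24 28
f 10 33 29
f 33 9 25
f 29 25 2
f 33 25 29
f 44 43 46
f 44 46 45
f 46 43 47
f 46 47 45
f 47 43 48
f 47 48 45
f 48 43 49
f 48 49 45
f 49 43 50
f 49 50 45
f 50 43 51
f 50 51 45
f 51 43 52
f 51 52 45
f 52 43 44
f 52 44 45
f 54 56 53
f 57 54 53
f 53 56 55
f 55 57 53
f 54 60 56
f 58 54 57
f 58 60 54
f 56 60 55
f 59 57 55
f 55 60 59
f 59 58 57
f 60 58 59
f 62 61 64
f 62 64 63
f 64 61 65
f 64 65 63
f 65 61 66
f 65 66 63
f 66 61 67
f 66 67 63
f 67 61 68
f 67 68 63
f 68 61 69
f 68 69 63
f 69 61 70
f 69 70 63
f 70 61 71
f 70 71 63
f 71 61 72
f 71 72 63
f 72 61 62
f 72 62 63

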